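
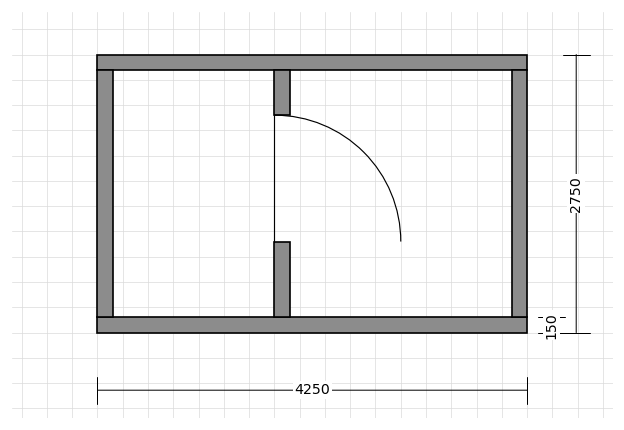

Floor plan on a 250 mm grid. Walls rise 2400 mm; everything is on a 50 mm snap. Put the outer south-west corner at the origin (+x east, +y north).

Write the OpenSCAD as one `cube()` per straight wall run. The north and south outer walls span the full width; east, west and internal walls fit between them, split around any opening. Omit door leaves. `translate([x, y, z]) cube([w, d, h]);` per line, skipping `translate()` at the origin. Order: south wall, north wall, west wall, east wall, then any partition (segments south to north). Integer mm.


cube([4250, 150, 2400]);
translate([0, 2600, 0]) cube([4250, 150, 2400]);
translate([0, 150, 0]) cube([150, 2450, 2400]);
translate([4100, 150, 0]) cube([150, 2450, 2400]);
translate([1750, 150, 0]) cube([150, 750, 2400]);
translate([1750, 2150, 0]) cube([150, 450, 2400]);


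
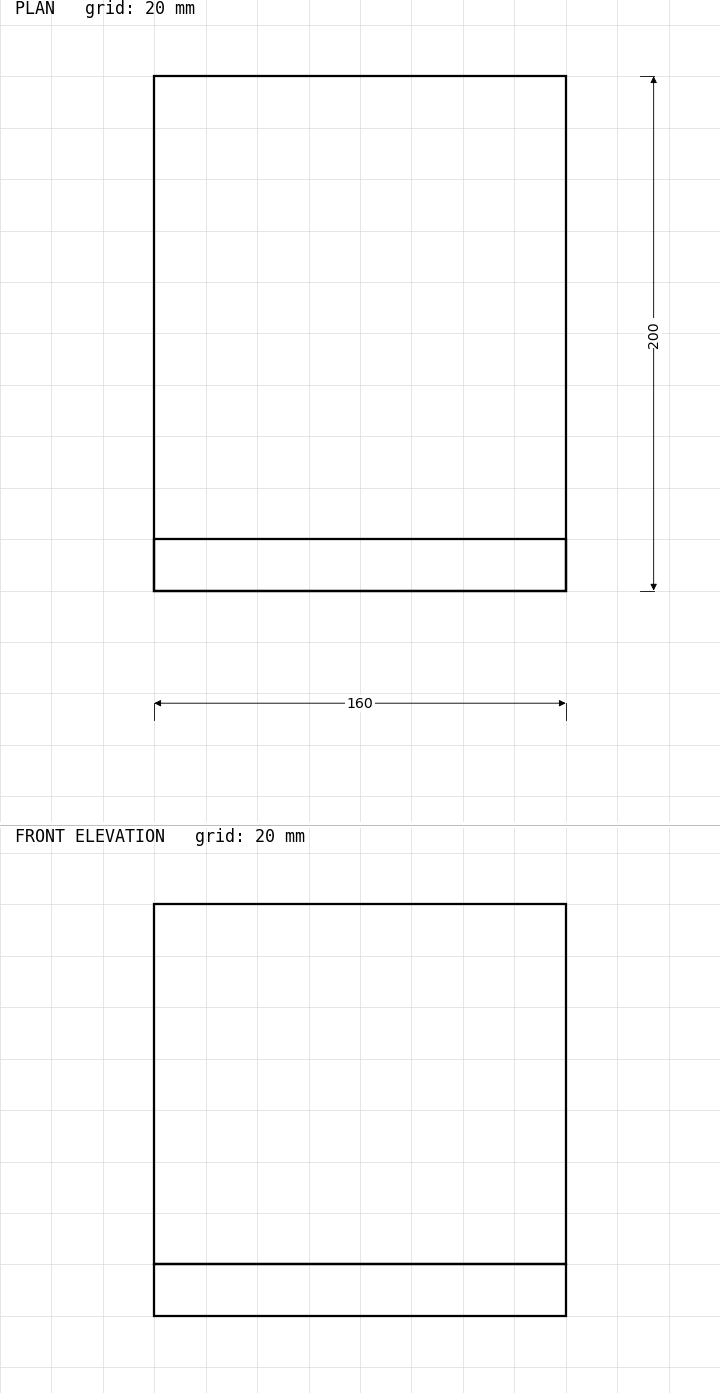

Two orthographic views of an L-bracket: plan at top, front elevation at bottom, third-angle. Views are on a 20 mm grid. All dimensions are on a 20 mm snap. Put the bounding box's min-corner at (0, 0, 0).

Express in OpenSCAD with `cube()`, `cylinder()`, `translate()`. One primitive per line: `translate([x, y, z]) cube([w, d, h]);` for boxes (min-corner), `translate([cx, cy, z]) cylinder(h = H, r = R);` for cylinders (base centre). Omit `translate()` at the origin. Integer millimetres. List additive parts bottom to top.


cube([160, 200, 20]);
translate([0, 0, 20]) cube([160, 20, 140]);


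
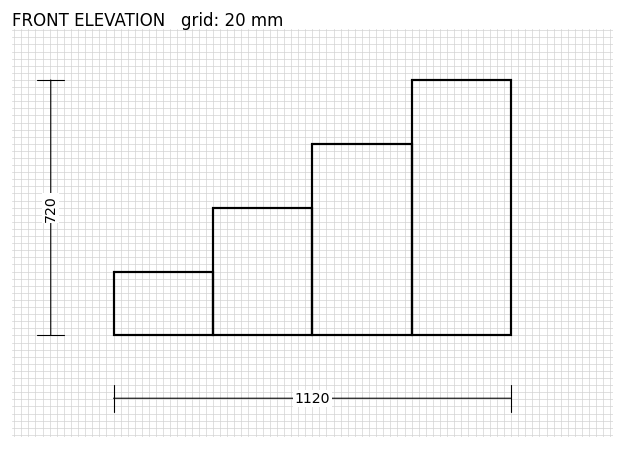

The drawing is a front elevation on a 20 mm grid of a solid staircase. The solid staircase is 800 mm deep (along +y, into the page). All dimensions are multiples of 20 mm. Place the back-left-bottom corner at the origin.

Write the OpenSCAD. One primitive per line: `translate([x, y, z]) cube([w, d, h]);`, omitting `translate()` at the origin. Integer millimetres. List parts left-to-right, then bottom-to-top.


cube([280, 800, 180]);
translate([280, 0, 0]) cube([280, 800, 360]);
translate([560, 0, 0]) cube([280, 800, 540]);
translate([840, 0, 0]) cube([280, 800, 720]);


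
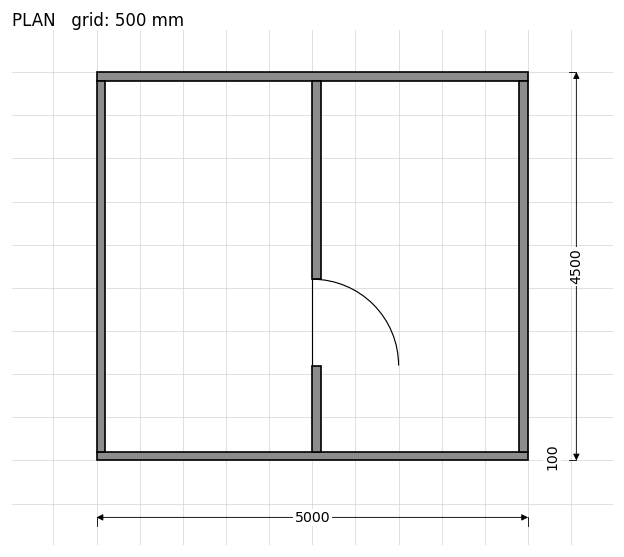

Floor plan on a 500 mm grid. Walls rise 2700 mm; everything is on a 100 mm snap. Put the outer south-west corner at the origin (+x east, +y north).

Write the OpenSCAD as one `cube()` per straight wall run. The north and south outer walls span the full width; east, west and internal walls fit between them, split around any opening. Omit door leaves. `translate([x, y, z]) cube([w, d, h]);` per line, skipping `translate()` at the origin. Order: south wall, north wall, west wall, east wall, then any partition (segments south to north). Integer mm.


cube([5000, 100, 2700]);
translate([0, 4400, 0]) cube([5000, 100, 2700]);
translate([0, 100, 0]) cube([100, 4300, 2700]);
translate([4900, 100, 0]) cube([100, 4300, 2700]);
translate([2500, 100, 0]) cube([100, 1000, 2700]);
translate([2500, 2100, 0]) cube([100, 2300, 2700]);


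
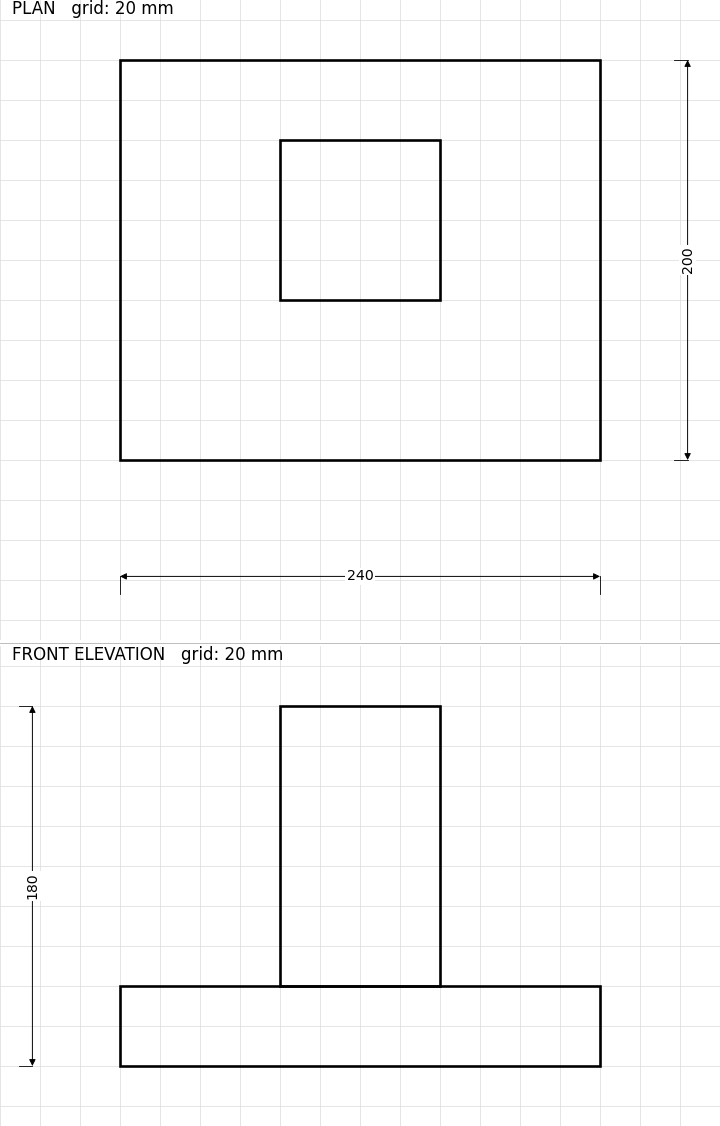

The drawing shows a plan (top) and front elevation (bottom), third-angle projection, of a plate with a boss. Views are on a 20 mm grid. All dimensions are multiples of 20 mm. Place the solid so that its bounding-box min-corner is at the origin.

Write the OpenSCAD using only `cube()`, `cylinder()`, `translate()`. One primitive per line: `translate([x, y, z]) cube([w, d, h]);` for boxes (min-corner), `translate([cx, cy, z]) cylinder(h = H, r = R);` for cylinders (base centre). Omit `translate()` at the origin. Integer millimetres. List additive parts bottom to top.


cube([240, 200, 40]);
translate([80, 80, 40]) cube([80, 80, 140]);


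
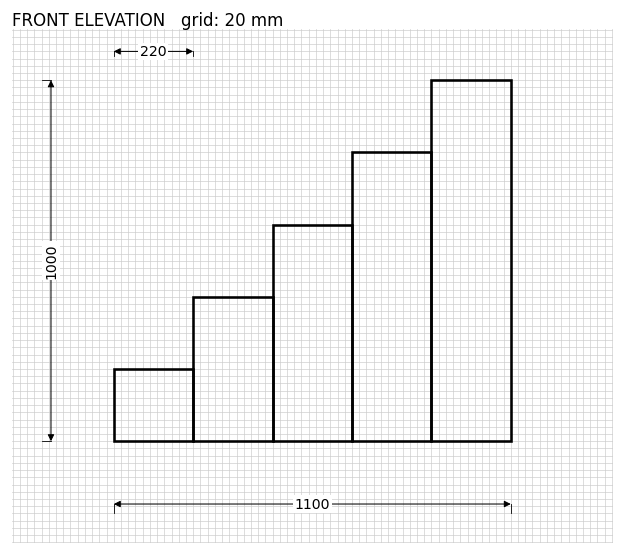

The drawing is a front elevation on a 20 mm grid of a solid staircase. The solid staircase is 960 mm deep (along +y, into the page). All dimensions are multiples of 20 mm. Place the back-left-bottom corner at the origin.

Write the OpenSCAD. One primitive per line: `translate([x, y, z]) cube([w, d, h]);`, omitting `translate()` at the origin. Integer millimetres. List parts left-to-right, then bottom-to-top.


cube([220, 960, 200]);
translate([220, 0, 0]) cube([220, 960, 400]);
translate([440, 0, 0]) cube([220, 960, 600]);
translate([660, 0, 0]) cube([220, 960, 800]);
translate([880, 0, 0]) cube([220, 960, 1000]);


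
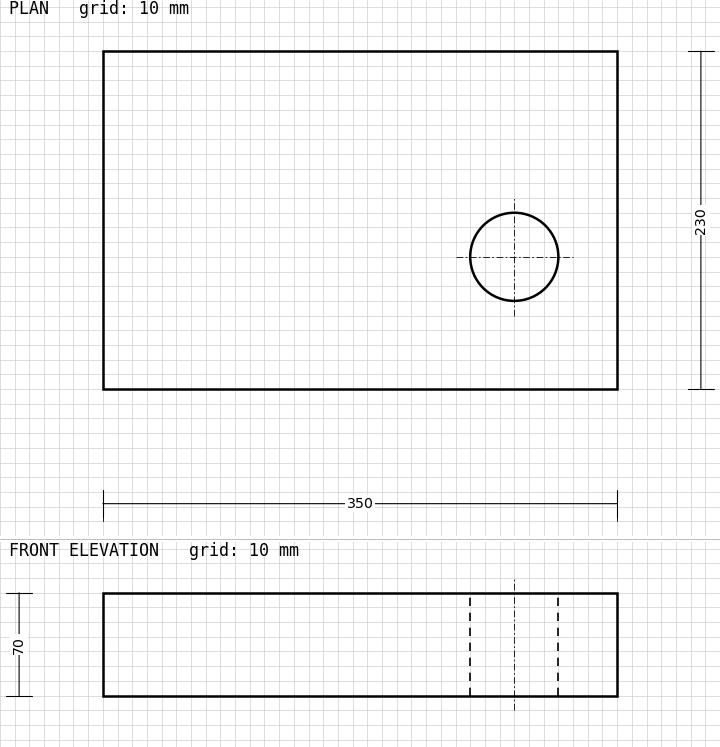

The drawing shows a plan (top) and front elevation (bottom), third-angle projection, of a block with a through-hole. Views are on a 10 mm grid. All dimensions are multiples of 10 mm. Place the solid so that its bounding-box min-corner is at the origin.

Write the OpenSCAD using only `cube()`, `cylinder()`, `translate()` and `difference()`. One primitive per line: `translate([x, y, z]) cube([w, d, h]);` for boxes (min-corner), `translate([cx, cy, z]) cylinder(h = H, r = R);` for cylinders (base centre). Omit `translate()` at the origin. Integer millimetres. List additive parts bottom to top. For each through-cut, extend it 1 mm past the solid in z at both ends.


difference() {
  cube([350, 230, 70]);
  translate([280, 90, -1]) cylinder(h = 72, r = 30);
}


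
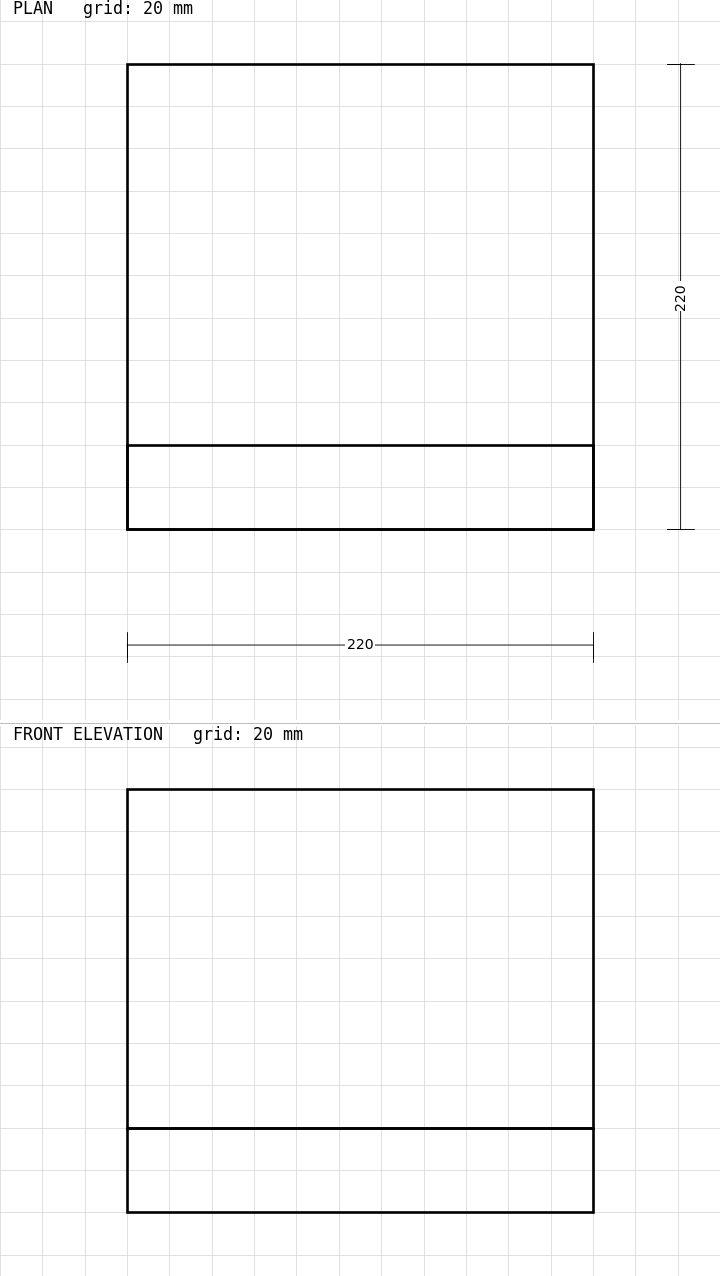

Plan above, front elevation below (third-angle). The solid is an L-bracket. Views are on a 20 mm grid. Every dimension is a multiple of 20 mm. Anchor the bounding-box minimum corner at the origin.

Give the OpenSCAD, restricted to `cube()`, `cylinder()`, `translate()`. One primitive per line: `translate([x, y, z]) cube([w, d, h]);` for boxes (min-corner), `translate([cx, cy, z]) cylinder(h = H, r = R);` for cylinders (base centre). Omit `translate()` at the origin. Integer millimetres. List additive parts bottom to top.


cube([220, 220, 40]);
translate([0, 0, 40]) cube([220, 40, 160]);


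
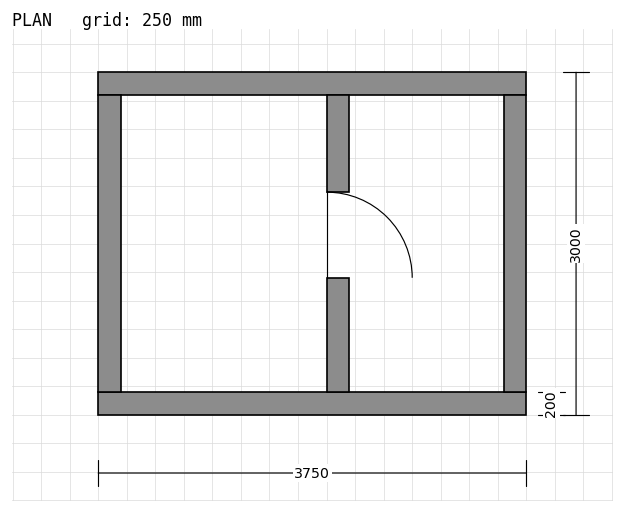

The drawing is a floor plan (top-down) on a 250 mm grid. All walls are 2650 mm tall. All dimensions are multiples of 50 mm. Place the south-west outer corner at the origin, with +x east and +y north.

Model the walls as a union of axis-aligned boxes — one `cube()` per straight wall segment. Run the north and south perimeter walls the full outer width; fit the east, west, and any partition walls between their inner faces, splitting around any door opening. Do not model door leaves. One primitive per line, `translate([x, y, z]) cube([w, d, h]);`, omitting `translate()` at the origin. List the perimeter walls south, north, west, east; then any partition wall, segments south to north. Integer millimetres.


cube([3750, 200, 2650]);
translate([0, 2800, 0]) cube([3750, 200, 2650]);
translate([0, 200, 0]) cube([200, 2600, 2650]);
translate([3550, 200, 0]) cube([200, 2600, 2650]);
translate([2000, 200, 0]) cube([200, 1000, 2650]);
translate([2000, 1950, 0]) cube([200, 850, 2650]);


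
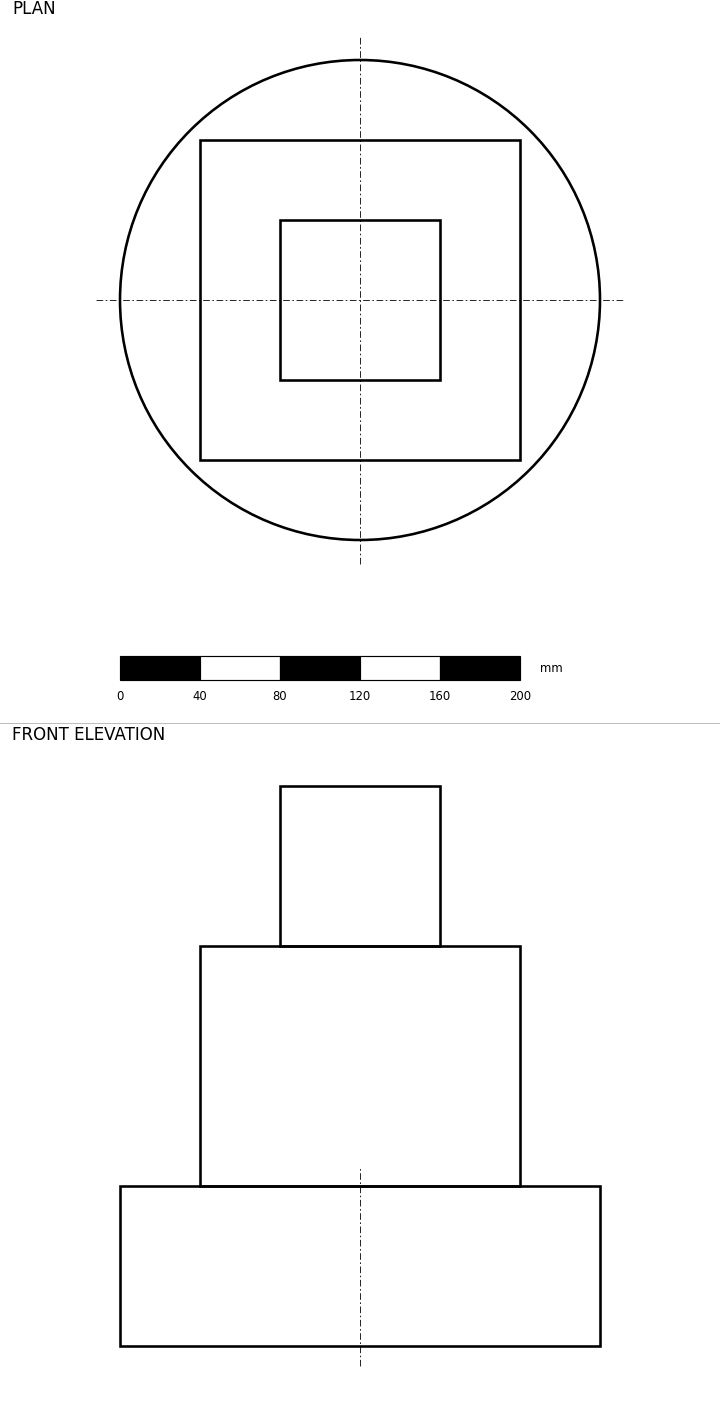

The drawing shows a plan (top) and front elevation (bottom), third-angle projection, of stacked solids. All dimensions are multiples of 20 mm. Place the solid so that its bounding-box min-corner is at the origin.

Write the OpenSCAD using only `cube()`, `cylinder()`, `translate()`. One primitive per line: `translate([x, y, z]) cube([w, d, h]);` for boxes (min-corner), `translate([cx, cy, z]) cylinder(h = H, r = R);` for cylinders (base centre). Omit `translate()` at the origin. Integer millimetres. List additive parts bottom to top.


translate([120, 120, 0]) cylinder(h = 80, r = 120);
translate([40, 40, 80]) cube([160, 160, 120]);
translate([80, 80, 200]) cube([80, 80, 80]);


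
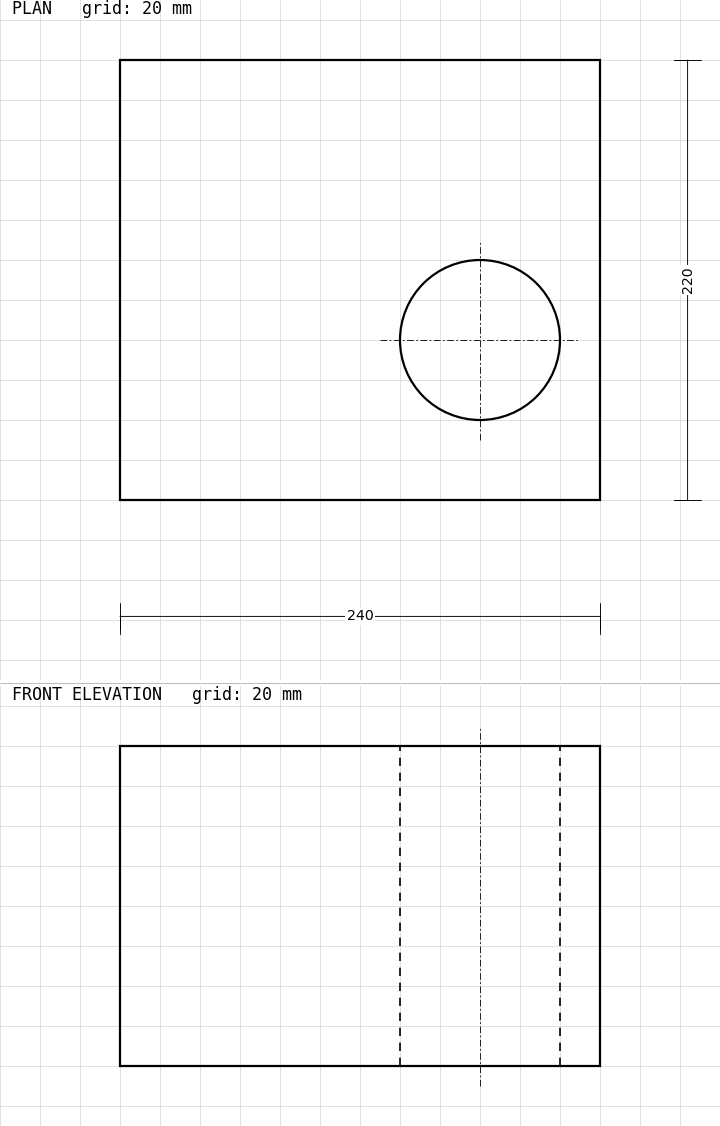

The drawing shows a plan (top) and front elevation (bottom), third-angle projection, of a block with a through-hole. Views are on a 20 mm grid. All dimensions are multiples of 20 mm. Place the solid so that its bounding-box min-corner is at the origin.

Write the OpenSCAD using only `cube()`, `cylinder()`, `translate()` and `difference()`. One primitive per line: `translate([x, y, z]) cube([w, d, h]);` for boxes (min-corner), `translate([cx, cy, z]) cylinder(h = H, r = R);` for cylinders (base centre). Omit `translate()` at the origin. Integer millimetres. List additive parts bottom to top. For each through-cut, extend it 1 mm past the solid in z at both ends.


difference() {
  cube([240, 220, 160]);
  translate([180, 80, -1]) cylinder(h = 162, r = 40);
}


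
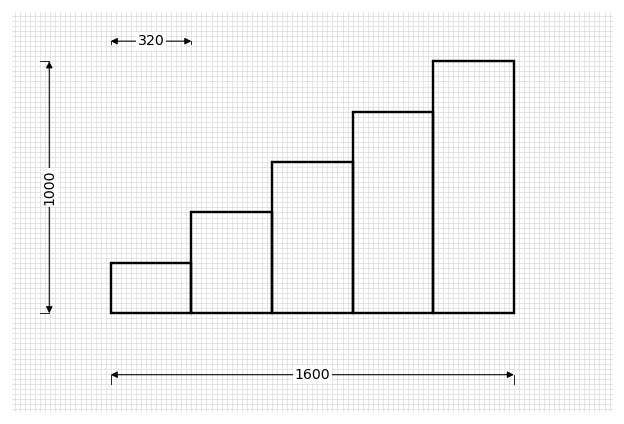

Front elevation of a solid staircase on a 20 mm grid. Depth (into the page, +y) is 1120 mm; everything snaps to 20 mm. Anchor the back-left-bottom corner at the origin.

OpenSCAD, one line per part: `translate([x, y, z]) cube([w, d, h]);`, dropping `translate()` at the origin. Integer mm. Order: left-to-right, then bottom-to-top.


cube([320, 1120, 200]);
translate([320, 0, 0]) cube([320, 1120, 400]);
translate([640, 0, 0]) cube([320, 1120, 600]);
translate([960, 0, 0]) cube([320, 1120, 800]);
translate([1280, 0, 0]) cube([320, 1120, 1000]);


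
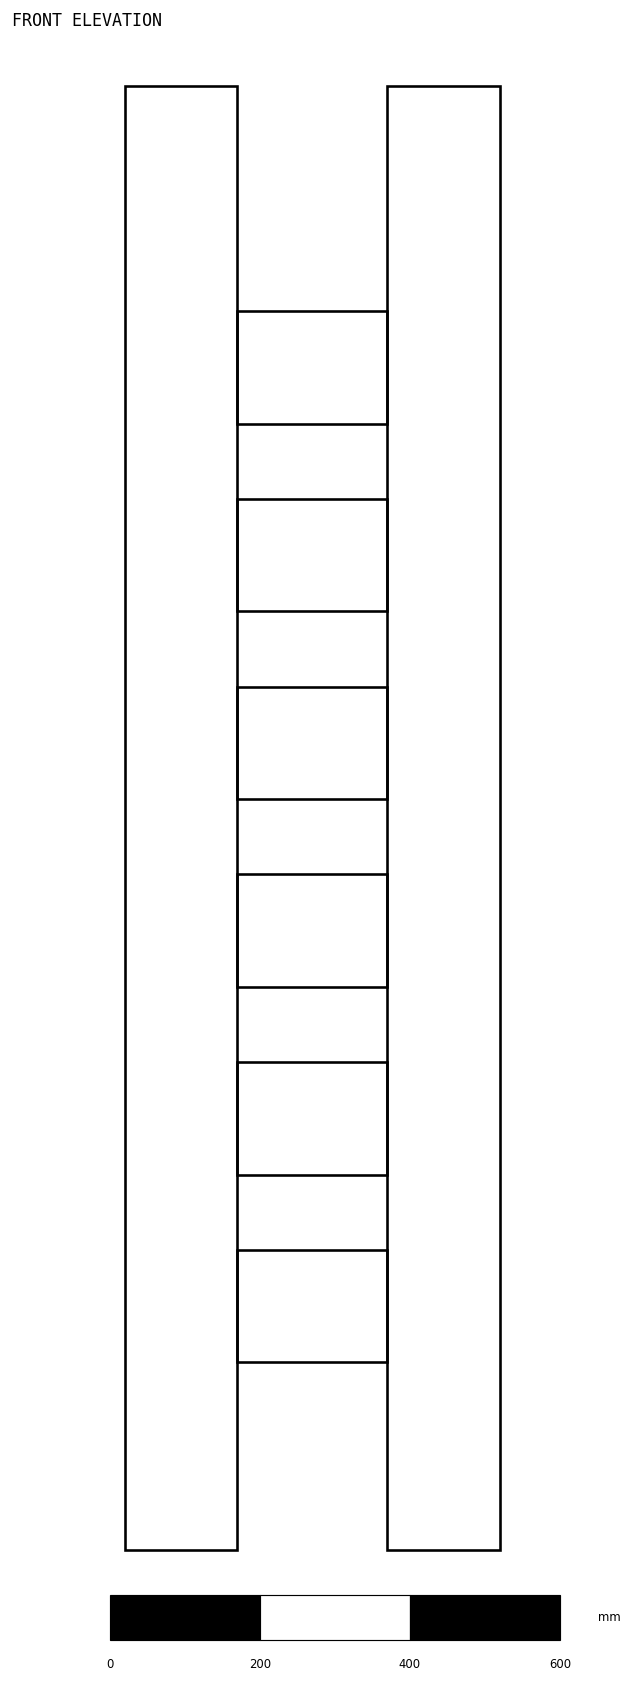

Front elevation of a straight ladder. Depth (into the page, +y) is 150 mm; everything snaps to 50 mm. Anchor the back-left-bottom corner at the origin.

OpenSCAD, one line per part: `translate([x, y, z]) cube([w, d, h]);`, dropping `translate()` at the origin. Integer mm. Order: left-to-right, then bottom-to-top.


cube([150, 150, 1950]);
translate([150, 0, 250]) cube([200, 150, 150]);
translate([150, 0, 500]) cube([200, 150, 150]);
translate([150, 0, 750]) cube([200, 150, 150]);
translate([150, 0, 1000]) cube([200, 150, 150]);
translate([150, 0, 1250]) cube([200, 150, 150]);
translate([150, 0, 1500]) cube([200, 150, 150]);
translate([350, 0, 0]) cube([150, 150, 1950]);


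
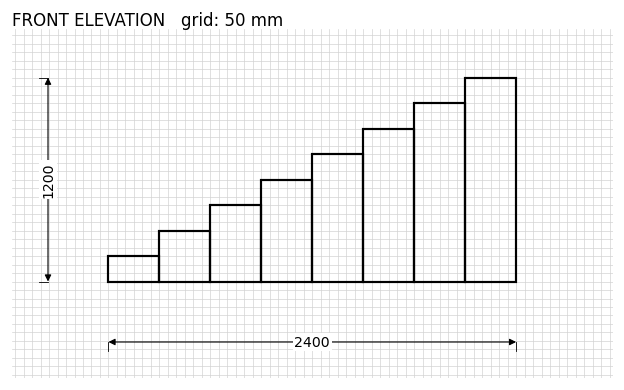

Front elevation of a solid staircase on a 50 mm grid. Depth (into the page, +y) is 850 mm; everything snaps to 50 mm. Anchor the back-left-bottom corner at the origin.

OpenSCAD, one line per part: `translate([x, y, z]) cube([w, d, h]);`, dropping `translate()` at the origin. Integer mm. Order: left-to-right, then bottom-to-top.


cube([300, 850, 150]);
translate([300, 0, 0]) cube([300, 850, 300]);
translate([600, 0, 0]) cube([300, 850, 450]);
translate([900, 0, 0]) cube([300, 850, 600]);
translate([1200, 0, 0]) cube([300, 850, 750]);
translate([1500, 0, 0]) cube([300, 850, 900]);
translate([1800, 0, 0]) cube([300, 850, 1050]);
translate([2100, 0, 0]) cube([300, 850, 1200]);


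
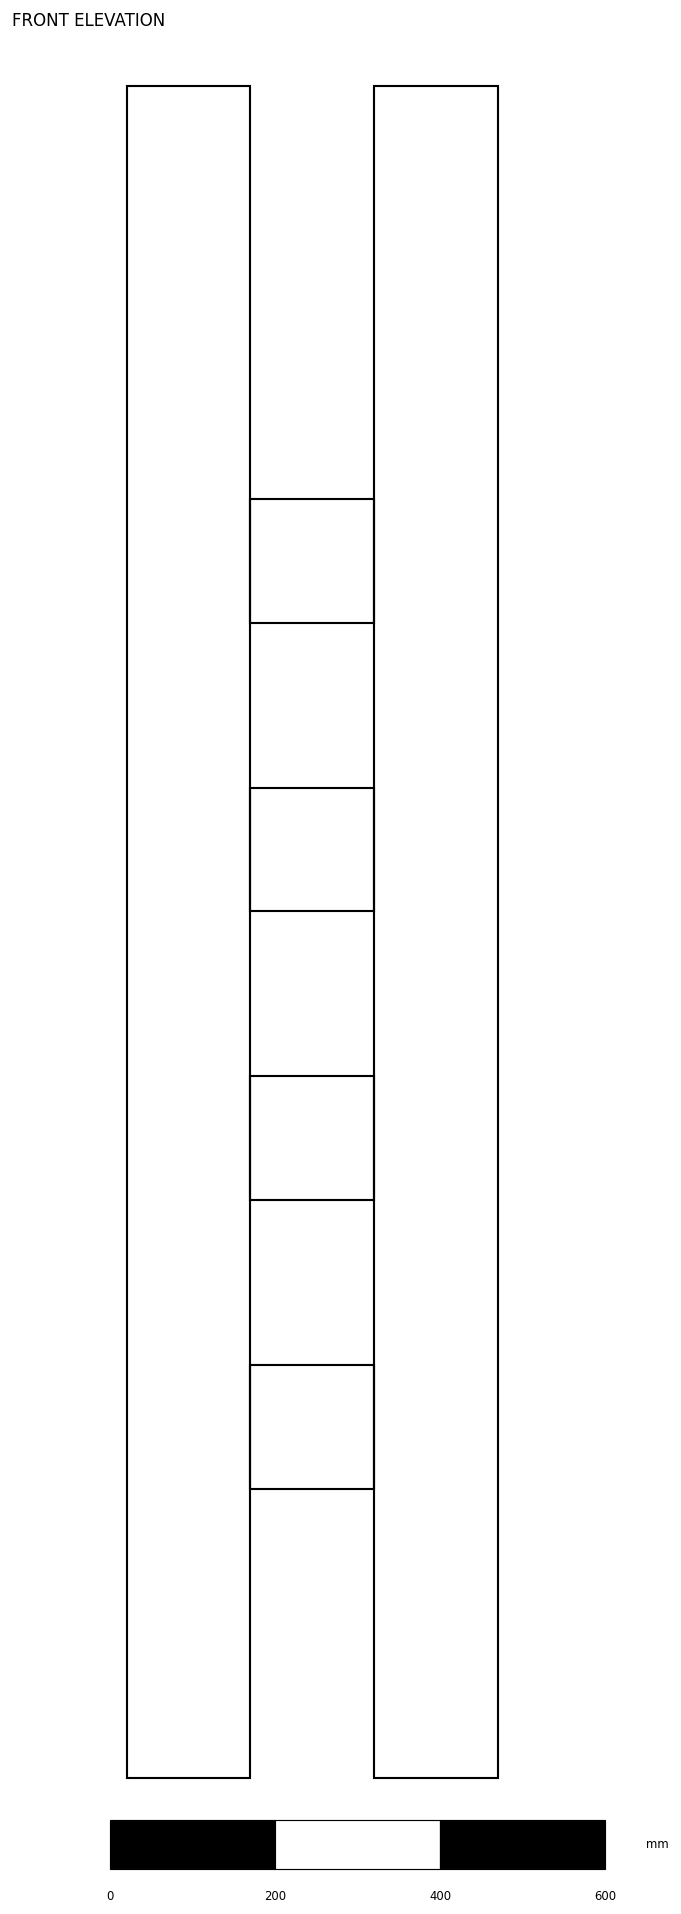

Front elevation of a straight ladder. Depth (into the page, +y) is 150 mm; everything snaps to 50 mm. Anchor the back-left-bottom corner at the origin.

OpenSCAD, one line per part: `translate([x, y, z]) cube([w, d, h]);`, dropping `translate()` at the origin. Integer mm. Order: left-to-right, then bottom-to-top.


cube([150, 150, 2050]);
translate([150, 0, 350]) cube([150, 150, 150]);
translate([150, 0, 700]) cube([150, 150, 150]);
translate([150, 0, 1050]) cube([150, 150, 150]);
translate([150, 0, 1400]) cube([150, 150, 150]);
translate([300, 0, 0]) cube([150, 150, 2050]);


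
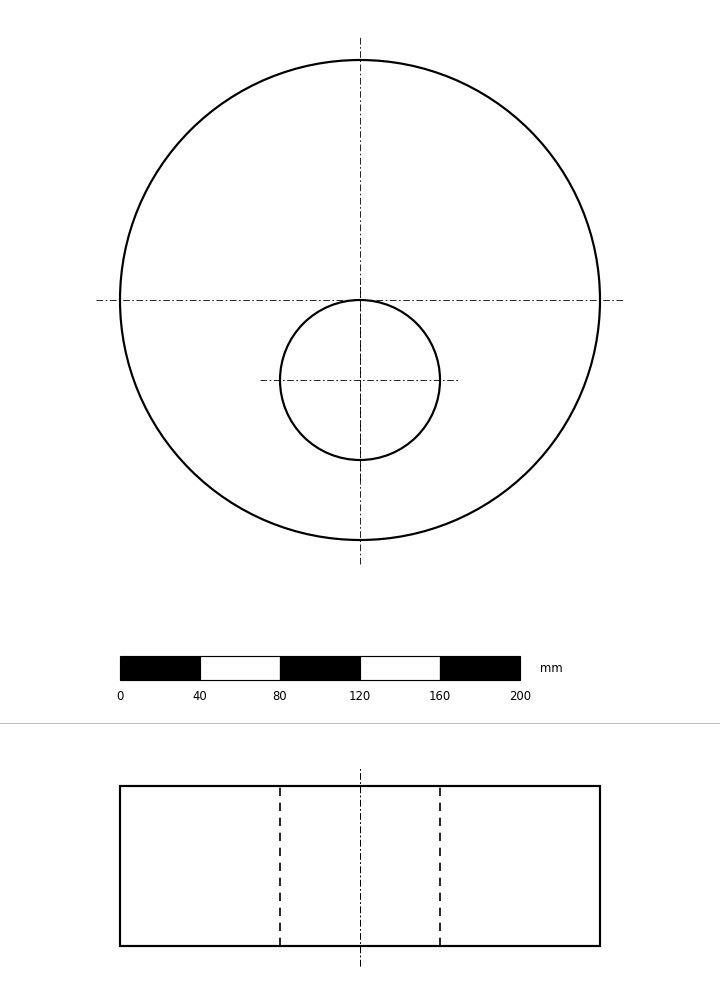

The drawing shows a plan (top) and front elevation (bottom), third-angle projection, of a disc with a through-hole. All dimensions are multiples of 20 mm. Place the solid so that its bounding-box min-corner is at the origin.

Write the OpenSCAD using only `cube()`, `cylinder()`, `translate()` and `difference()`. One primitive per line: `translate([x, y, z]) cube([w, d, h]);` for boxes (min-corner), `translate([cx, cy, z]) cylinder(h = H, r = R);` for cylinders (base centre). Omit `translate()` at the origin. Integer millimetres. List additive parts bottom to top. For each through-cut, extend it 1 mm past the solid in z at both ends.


difference() {
  translate([120, 120, 0]) cylinder(h = 80, r = 120);
  translate([120, 80, -1]) cylinder(h = 82, r = 40);
}


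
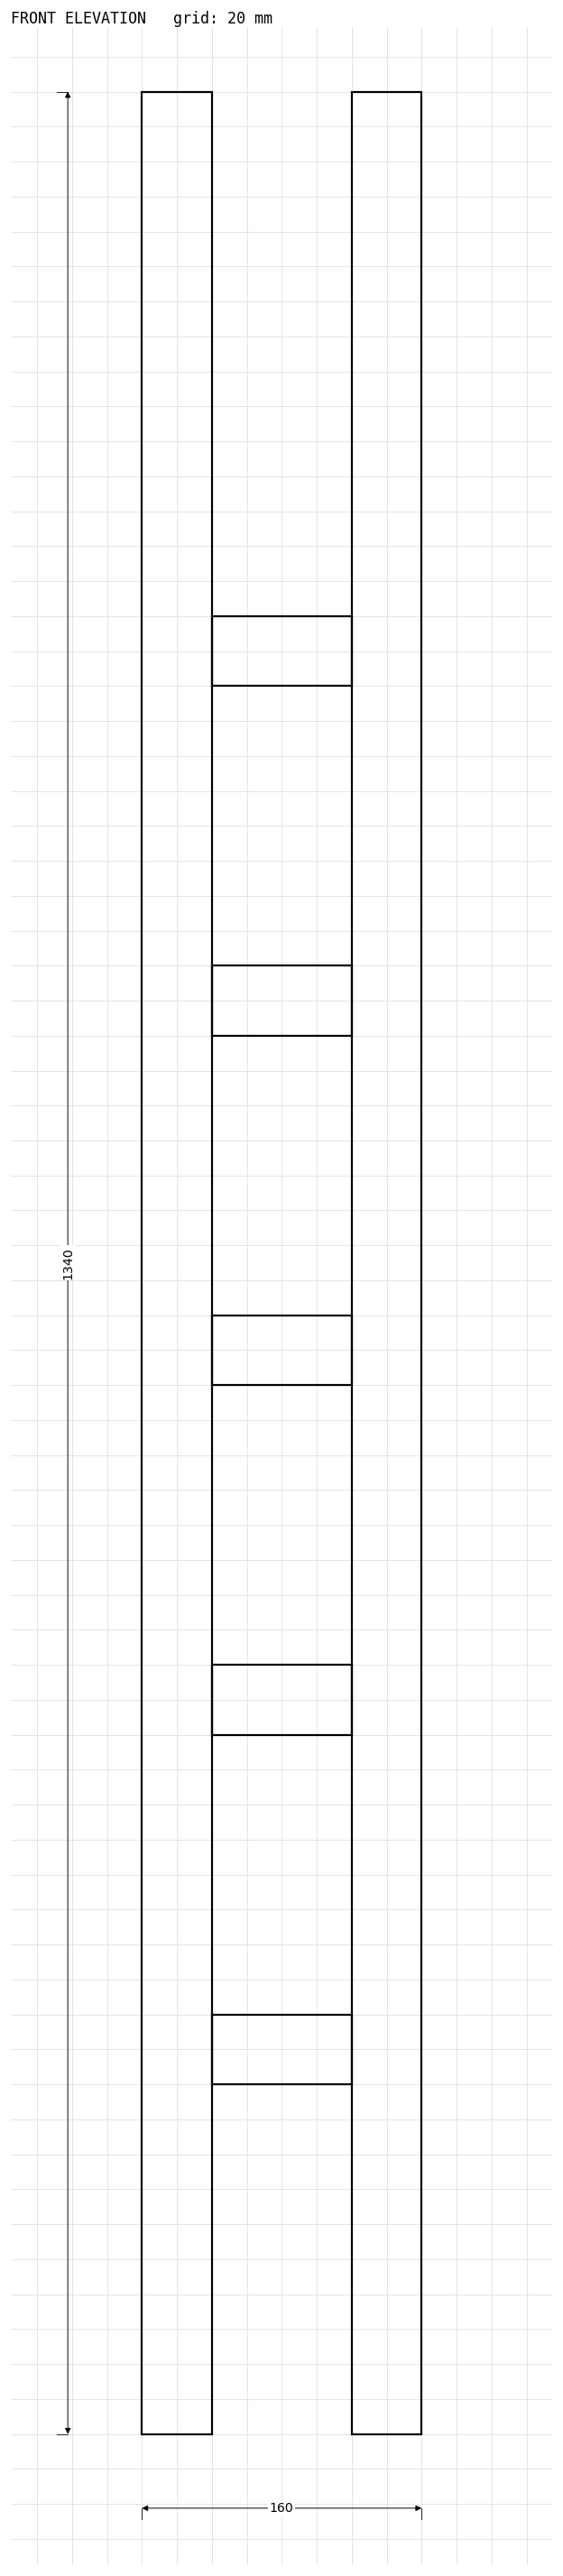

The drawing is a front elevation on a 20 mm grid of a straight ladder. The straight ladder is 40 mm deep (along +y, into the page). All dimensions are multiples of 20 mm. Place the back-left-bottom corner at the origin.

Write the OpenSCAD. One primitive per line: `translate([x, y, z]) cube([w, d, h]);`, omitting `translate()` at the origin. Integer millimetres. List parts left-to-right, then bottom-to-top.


cube([40, 40, 1340]);
translate([40, 0, 200]) cube([80, 40, 40]);
translate([40, 0, 400]) cube([80, 40, 40]);
translate([40, 0, 600]) cube([80, 40, 40]);
translate([40, 0, 800]) cube([80, 40, 40]);
translate([40, 0, 1000]) cube([80, 40, 40]);
translate([120, 0, 0]) cube([40, 40, 1340]);


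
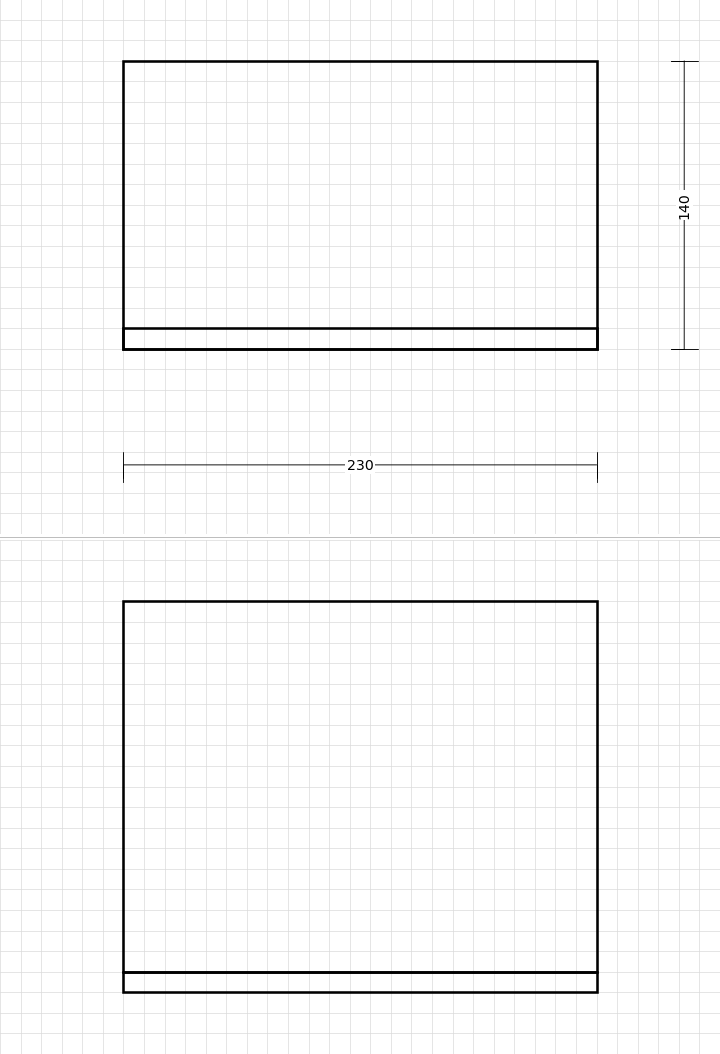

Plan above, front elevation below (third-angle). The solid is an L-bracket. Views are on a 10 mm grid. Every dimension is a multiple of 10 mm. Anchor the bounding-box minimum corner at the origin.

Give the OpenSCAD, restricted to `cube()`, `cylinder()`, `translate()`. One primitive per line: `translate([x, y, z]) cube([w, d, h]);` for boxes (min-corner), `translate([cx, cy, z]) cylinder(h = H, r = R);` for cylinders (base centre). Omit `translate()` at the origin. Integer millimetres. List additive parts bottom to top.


cube([230, 140, 10]);
translate([0, 0, 10]) cube([230, 10, 180]);


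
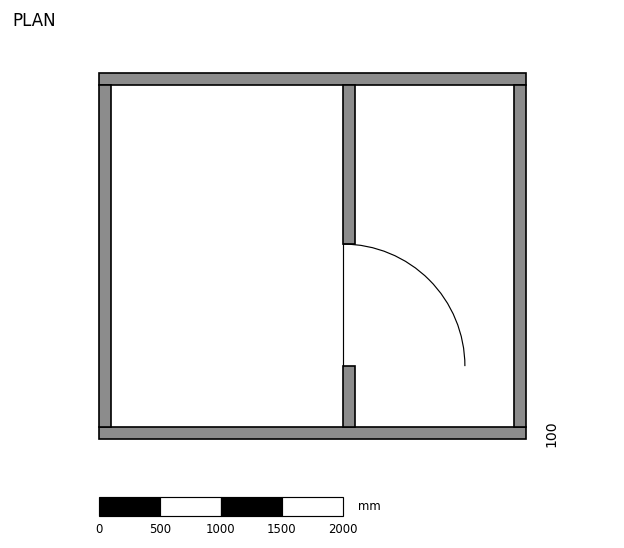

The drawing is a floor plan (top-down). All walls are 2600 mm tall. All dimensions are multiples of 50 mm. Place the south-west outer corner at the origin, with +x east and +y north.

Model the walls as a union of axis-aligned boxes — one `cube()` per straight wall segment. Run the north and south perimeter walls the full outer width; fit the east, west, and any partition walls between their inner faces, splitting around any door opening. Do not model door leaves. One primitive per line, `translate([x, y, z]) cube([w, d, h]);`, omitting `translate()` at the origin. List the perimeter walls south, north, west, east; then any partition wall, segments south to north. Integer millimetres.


cube([3500, 100, 2600]);
translate([0, 2900, 0]) cube([3500, 100, 2600]);
translate([0, 100, 0]) cube([100, 2800, 2600]);
translate([3400, 100, 0]) cube([100, 2800, 2600]);
translate([2000, 100, 0]) cube([100, 500, 2600]);
translate([2000, 1600, 0]) cube([100, 1300, 2600]);


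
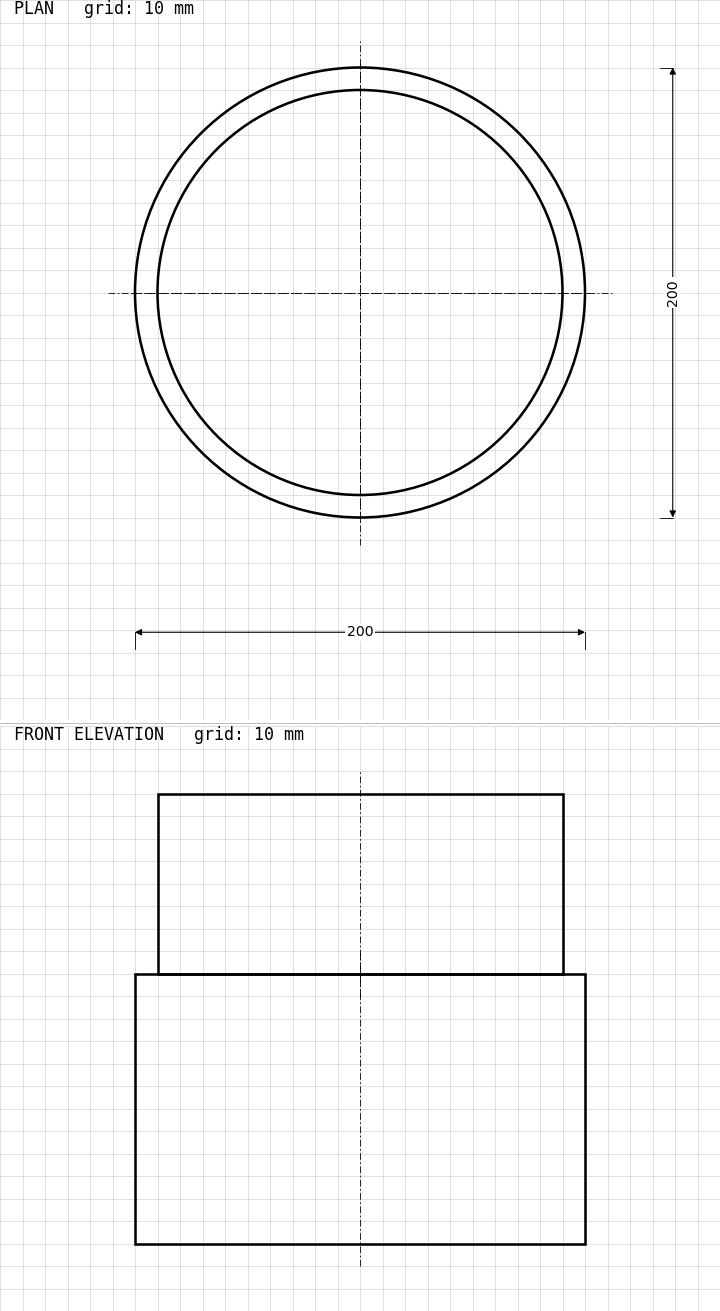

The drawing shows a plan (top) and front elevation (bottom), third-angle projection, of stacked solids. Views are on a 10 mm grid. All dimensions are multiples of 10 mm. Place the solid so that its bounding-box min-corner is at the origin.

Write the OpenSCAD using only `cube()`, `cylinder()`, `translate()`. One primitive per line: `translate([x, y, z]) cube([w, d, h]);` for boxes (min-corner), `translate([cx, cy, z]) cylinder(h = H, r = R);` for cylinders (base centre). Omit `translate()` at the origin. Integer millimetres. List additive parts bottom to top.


translate([100, 100, 0]) cylinder(h = 120, r = 100);
translate([100, 100, 120]) cylinder(h = 80, r = 90);


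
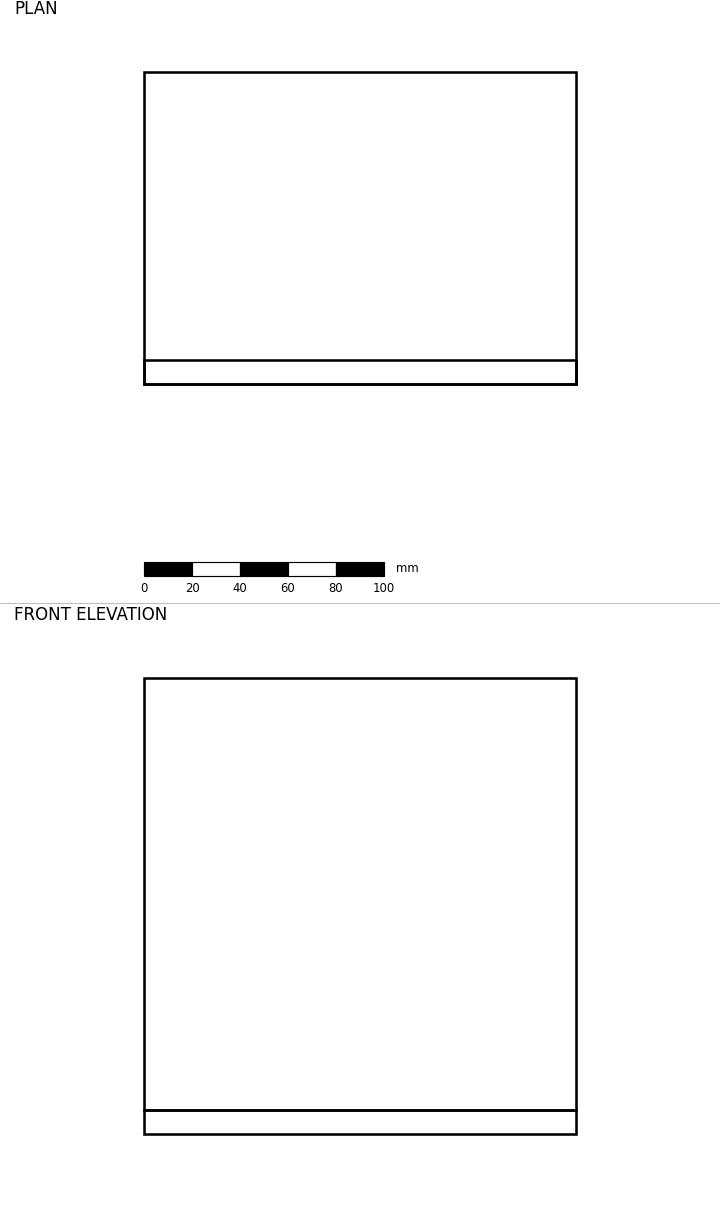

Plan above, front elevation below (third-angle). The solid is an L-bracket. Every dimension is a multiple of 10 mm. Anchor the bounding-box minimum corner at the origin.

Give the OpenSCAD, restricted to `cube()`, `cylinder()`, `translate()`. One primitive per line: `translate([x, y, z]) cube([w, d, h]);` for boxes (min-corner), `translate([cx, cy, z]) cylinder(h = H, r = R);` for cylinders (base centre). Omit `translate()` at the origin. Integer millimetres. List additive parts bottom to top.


cube([180, 130, 10]);
translate([0, 0, 10]) cube([180, 10, 180]);


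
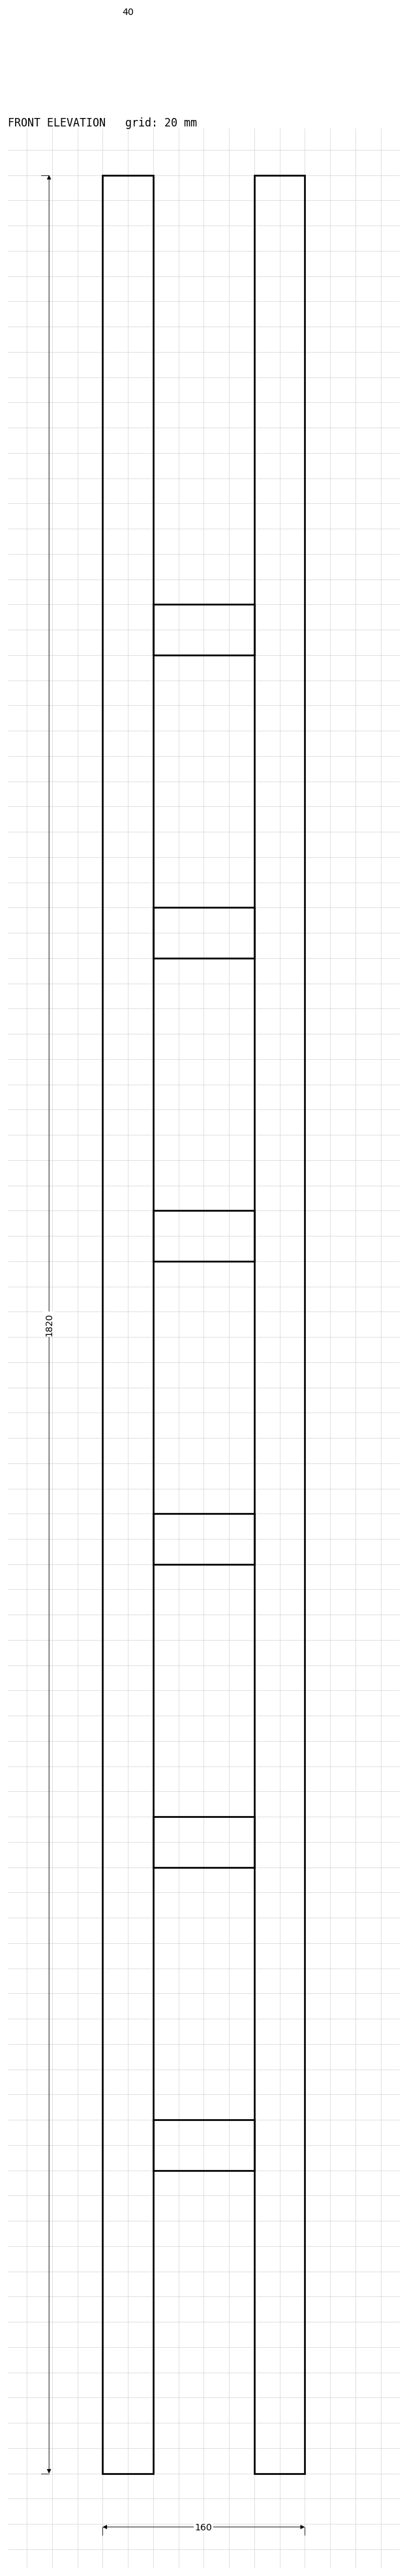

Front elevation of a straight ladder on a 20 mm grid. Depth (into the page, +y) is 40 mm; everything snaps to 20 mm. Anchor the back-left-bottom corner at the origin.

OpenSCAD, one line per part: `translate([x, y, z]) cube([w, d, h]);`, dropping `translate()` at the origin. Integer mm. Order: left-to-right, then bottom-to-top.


cube([40, 40, 1820]);
translate([40, 0, 240]) cube([80, 40, 40]);
translate([40, 0, 480]) cube([80, 40, 40]);
translate([40, 0, 720]) cube([80, 40, 40]);
translate([40, 0, 960]) cube([80, 40, 40]);
translate([40, 0, 1200]) cube([80, 40, 40]);
translate([40, 0, 1440]) cube([80, 40, 40]);
translate([120, 0, 0]) cube([40, 40, 1820]);


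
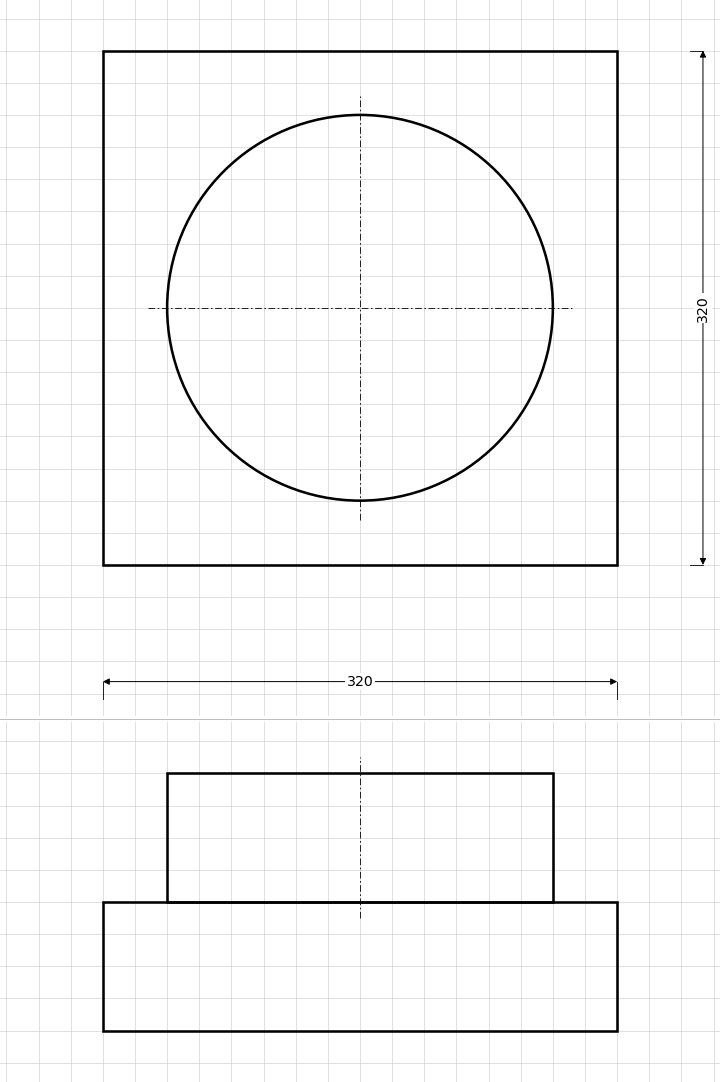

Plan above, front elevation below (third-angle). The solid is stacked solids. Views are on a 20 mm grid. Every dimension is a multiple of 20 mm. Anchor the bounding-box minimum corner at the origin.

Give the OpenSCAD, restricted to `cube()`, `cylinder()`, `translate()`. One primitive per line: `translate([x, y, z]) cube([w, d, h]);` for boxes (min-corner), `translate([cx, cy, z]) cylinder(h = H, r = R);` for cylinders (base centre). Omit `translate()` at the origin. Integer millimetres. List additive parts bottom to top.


cube([320, 320, 80]);
translate([160, 160, 80]) cylinder(h = 80, r = 120);


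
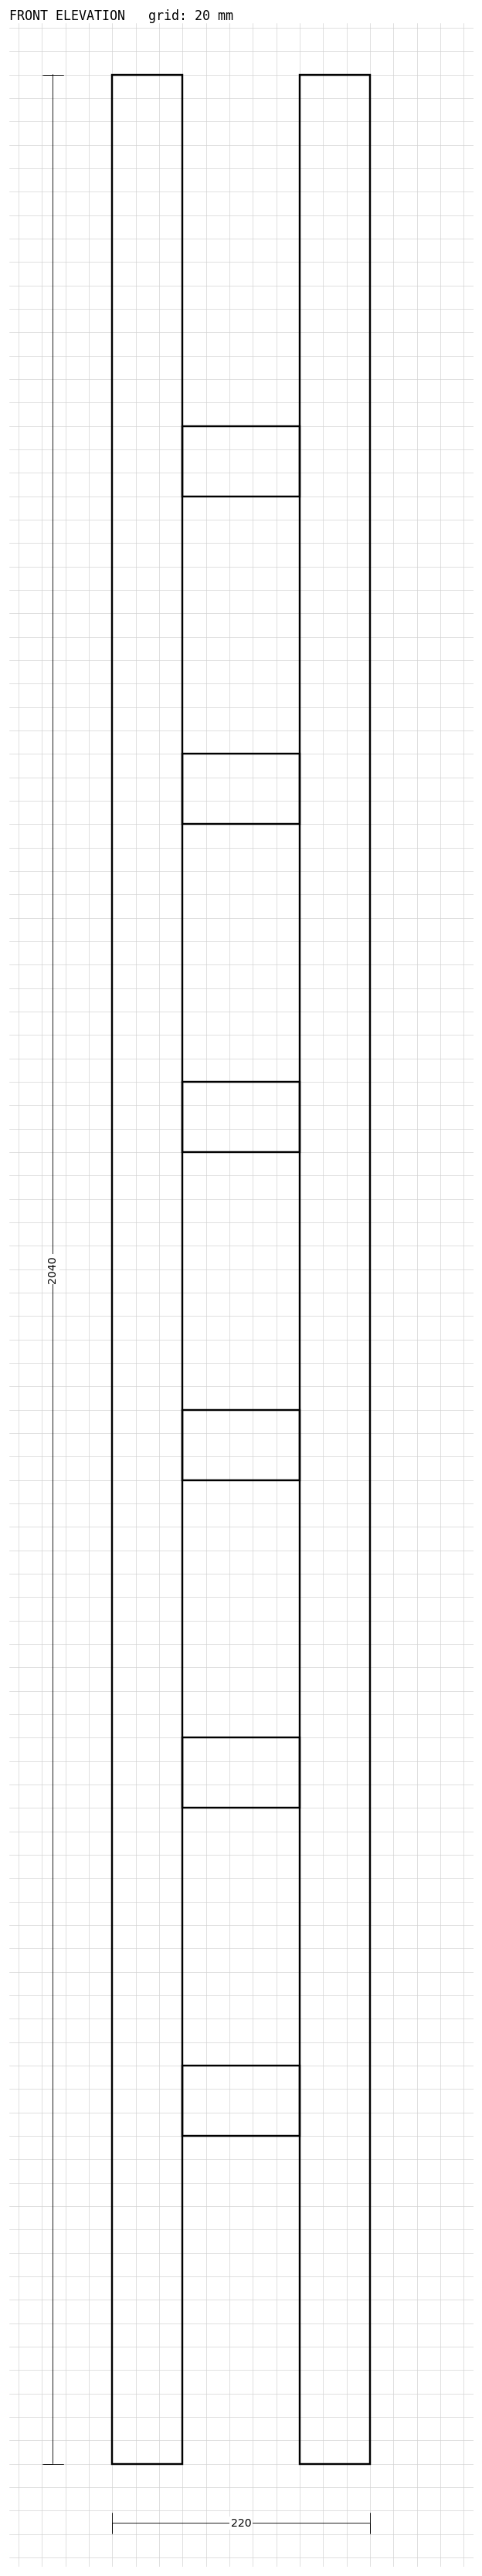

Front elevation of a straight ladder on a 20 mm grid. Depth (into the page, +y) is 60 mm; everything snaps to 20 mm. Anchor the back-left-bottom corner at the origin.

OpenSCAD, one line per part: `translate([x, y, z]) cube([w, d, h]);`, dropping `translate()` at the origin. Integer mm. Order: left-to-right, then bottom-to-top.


cube([60, 60, 2040]);
translate([60, 0, 280]) cube([100, 60, 60]);
translate([60, 0, 560]) cube([100, 60, 60]);
translate([60, 0, 840]) cube([100, 60, 60]);
translate([60, 0, 1120]) cube([100, 60, 60]);
translate([60, 0, 1400]) cube([100, 60, 60]);
translate([60, 0, 1680]) cube([100, 60, 60]);
translate([160, 0, 0]) cube([60, 60, 2040]);


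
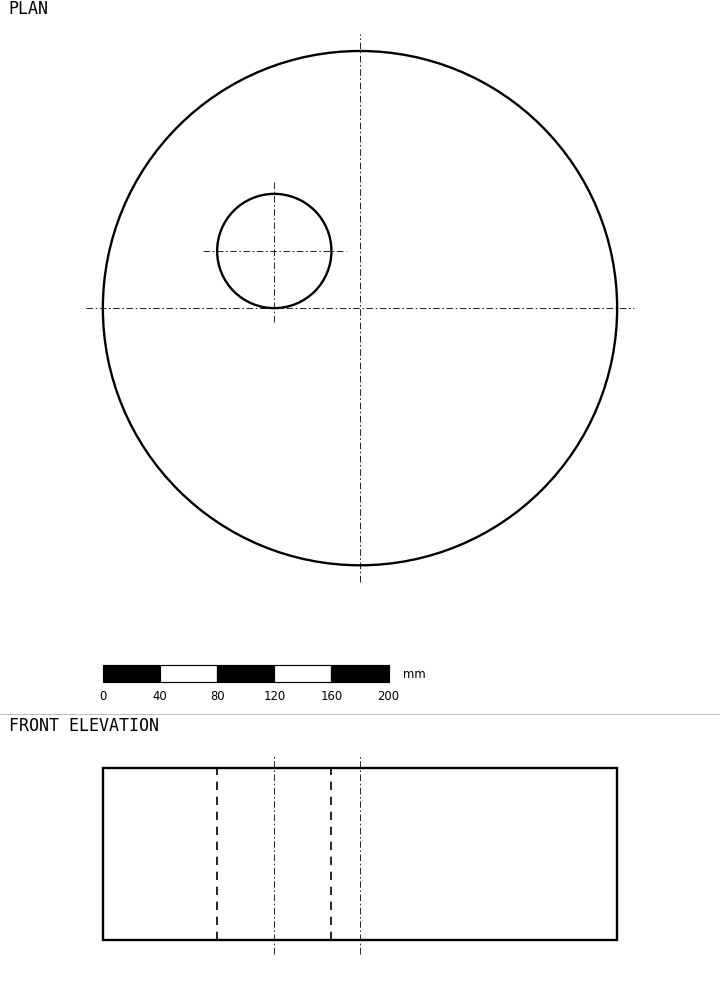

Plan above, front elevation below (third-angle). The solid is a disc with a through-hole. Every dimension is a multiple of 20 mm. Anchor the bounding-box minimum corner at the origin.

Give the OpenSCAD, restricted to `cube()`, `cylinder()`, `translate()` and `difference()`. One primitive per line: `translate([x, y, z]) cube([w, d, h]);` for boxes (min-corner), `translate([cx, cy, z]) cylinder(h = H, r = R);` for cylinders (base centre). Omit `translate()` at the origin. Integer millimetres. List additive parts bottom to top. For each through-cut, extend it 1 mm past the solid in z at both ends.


difference() {
  translate([180, 180, 0]) cylinder(h = 120, r = 180);
  translate([120, 220, -1]) cylinder(h = 122, r = 40);
}


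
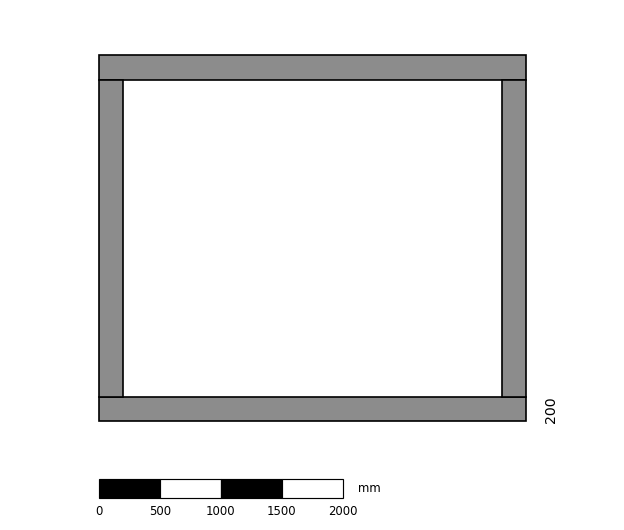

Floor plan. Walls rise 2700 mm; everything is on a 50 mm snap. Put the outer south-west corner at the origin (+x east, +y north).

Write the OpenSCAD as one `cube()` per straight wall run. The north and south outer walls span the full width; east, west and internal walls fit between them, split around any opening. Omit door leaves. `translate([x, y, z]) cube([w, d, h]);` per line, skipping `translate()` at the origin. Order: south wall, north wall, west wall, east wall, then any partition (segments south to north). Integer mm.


cube([3500, 200, 2700]);
translate([0, 2800, 0]) cube([3500, 200, 2700]);
translate([0, 200, 0]) cube([200, 2600, 2700]);
translate([3300, 200, 0]) cube([200, 2600, 2700]);


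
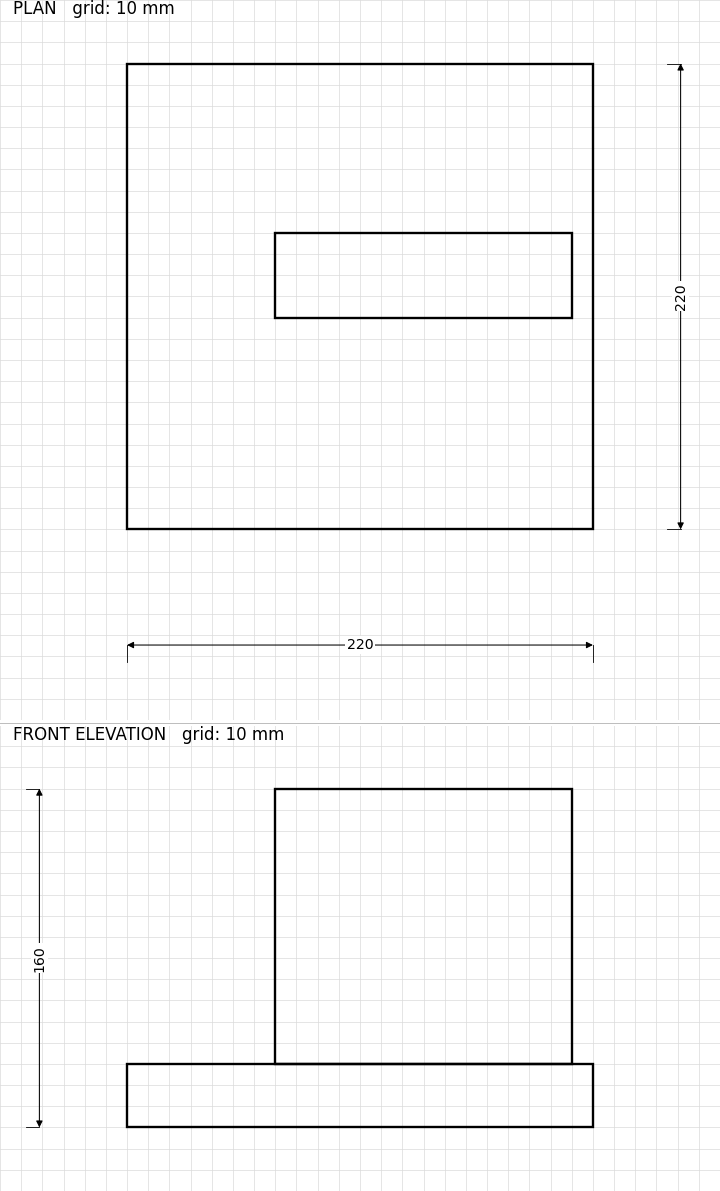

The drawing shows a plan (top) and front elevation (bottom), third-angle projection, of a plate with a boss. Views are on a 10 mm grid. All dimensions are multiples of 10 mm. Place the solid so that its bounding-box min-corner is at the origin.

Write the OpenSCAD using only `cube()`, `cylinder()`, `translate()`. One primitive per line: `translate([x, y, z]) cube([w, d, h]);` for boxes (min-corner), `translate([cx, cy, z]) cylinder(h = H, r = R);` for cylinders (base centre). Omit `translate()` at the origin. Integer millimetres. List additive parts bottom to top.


cube([220, 220, 30]);
translate([70, 100, 30]) cube([140, 40, 130]);


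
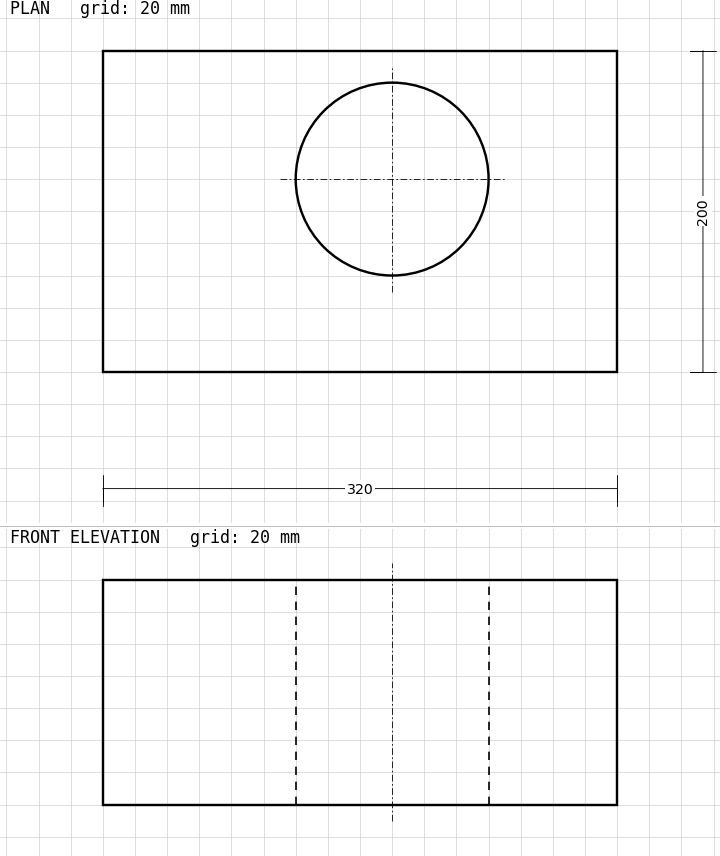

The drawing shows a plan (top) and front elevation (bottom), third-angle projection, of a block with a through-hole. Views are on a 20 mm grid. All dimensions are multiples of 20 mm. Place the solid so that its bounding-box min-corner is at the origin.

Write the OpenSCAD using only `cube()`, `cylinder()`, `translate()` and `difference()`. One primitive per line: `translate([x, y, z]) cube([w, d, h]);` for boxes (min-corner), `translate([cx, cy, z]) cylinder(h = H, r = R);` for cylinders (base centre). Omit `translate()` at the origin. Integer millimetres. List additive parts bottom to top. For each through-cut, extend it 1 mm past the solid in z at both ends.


difference() {
  cube([320, 200, 140]);
  translate([180, 120, -1]) cylinder(h = 142, r = 60);
}


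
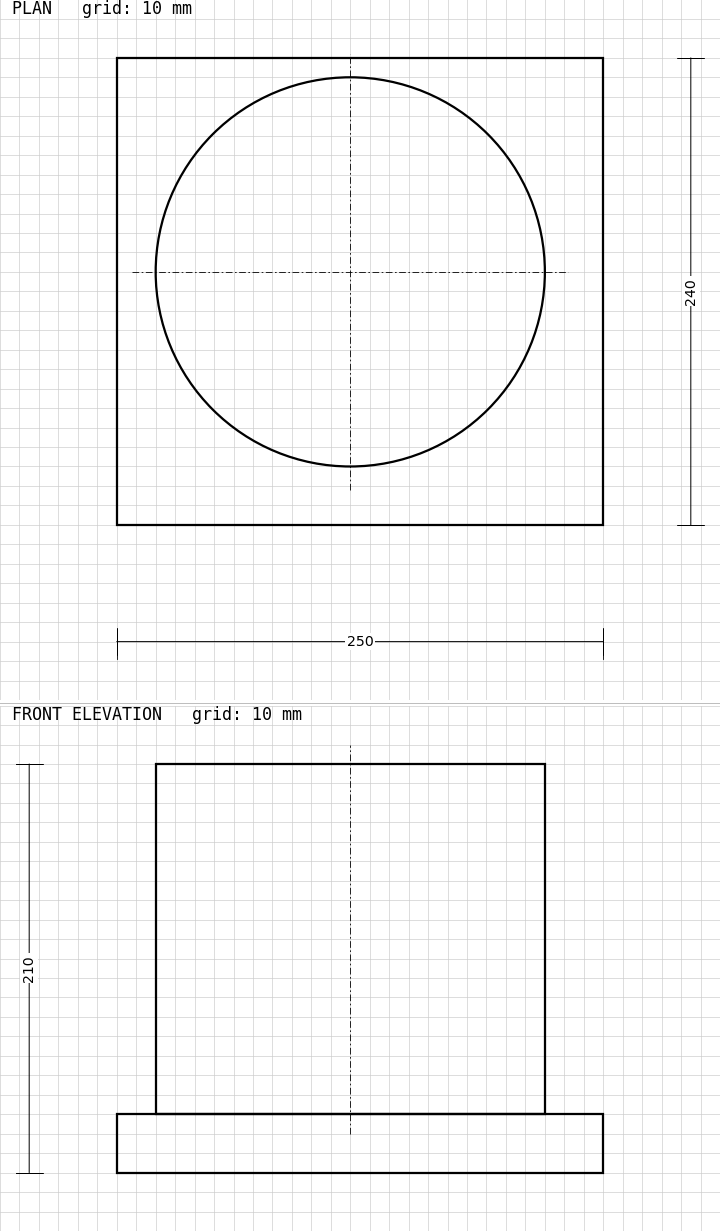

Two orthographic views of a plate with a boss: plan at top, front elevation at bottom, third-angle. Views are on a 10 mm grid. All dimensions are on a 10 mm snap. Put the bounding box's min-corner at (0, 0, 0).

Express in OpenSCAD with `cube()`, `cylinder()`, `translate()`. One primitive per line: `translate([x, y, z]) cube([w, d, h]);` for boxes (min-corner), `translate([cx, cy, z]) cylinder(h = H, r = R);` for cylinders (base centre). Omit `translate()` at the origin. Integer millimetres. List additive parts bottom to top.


cube([250, 240, 30]);
translate([120, 130, 30]) cylinder(h = 180, r = 100);


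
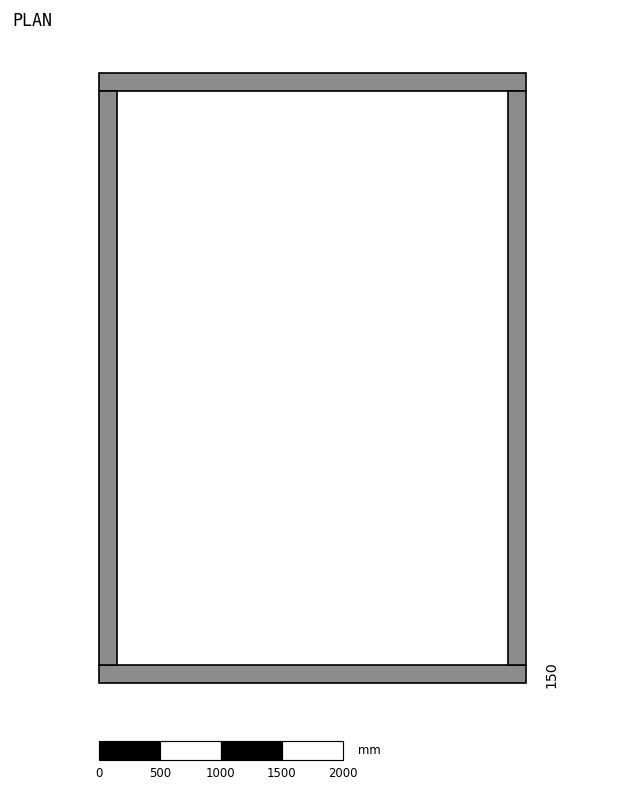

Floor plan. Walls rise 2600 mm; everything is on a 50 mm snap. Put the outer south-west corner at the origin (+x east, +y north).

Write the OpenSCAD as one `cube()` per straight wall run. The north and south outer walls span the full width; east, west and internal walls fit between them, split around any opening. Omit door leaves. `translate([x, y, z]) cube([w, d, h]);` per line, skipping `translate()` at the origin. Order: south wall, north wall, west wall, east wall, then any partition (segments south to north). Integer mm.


cube([3500, 150, 2600]);
translate([0, 4850, 0]) cube([3500, 150, 2600]);
translate([0, 150, 0]) cube([150, 4700, 2600]);
translate([3350, 150, 0]) cube([150, 4700, 2600]);


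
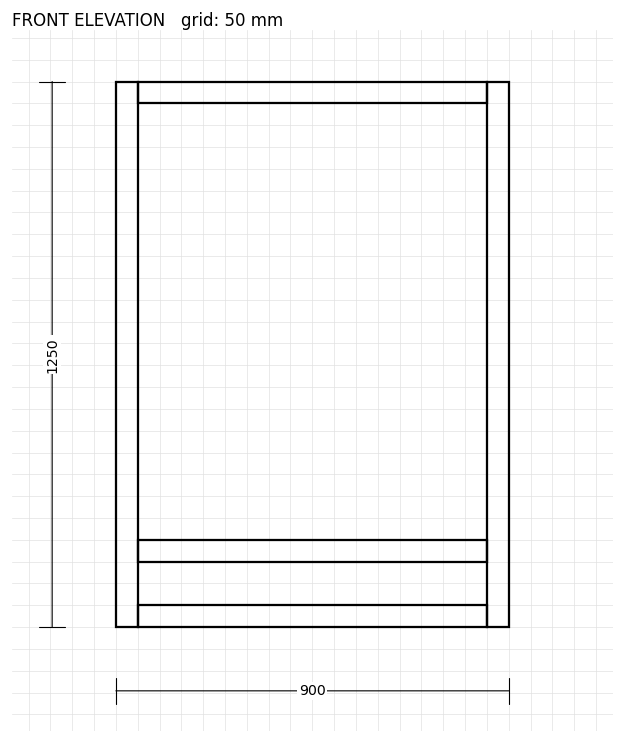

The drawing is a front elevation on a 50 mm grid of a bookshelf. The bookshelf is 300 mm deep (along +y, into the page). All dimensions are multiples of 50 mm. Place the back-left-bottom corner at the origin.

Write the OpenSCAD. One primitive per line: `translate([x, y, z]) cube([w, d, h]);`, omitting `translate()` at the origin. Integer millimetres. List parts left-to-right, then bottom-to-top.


cube([50, 300, 1250]);
translate([50, 0, 0]) cube([800, 300, 50]);
translate([50, 0, 150]) cube([800, 300, 50]);
translate([50, 0, 1200]) cube([800, 300, 50]);
translate([850, 0, 0]) cube([50, 300, 1250]);


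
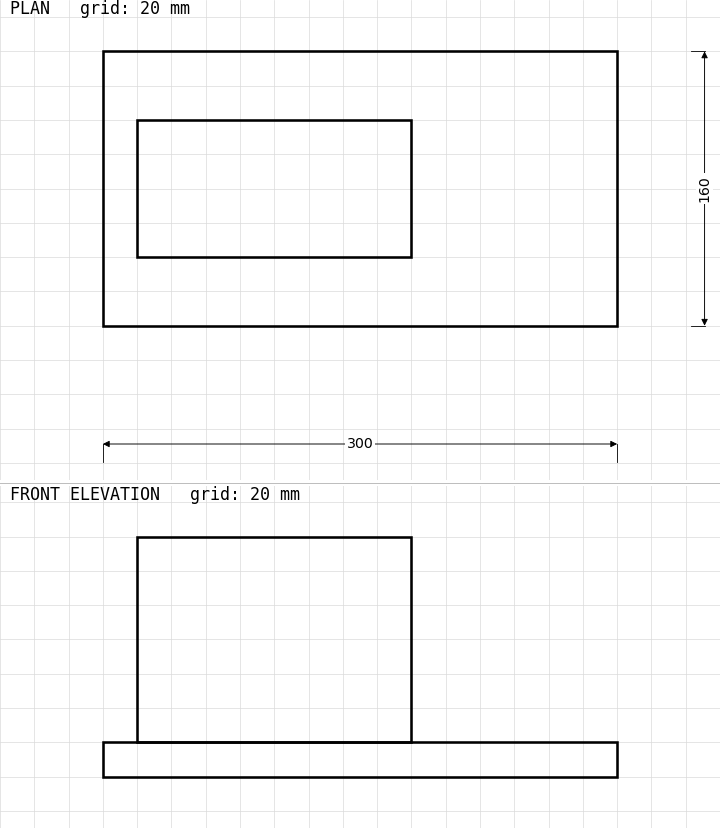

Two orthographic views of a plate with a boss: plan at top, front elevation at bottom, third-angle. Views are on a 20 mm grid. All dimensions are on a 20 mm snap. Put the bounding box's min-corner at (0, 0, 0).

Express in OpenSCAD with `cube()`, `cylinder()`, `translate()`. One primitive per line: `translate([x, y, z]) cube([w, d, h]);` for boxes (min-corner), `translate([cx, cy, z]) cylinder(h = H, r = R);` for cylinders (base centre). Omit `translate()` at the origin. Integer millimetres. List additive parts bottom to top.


cube([300, 160, 20]);
translate([20, 40, 20]) cube([160, 80, 120]);


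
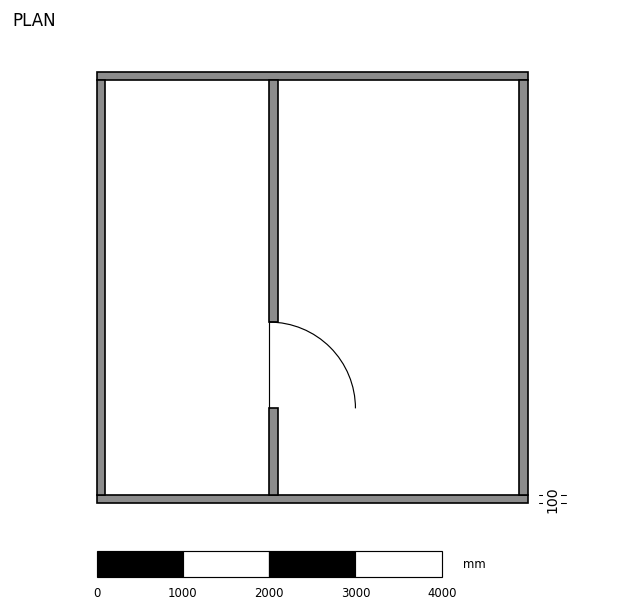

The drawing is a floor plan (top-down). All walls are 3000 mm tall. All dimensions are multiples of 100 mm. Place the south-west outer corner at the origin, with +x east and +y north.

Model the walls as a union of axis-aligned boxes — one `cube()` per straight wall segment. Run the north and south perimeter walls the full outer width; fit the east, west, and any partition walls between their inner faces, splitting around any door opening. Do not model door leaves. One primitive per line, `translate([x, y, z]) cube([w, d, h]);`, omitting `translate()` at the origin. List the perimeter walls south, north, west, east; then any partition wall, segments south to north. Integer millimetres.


cube([5000, 100, 3000]);
translate([0, 4900, 0]) cube([5000, 100, 3000]);
translate([0, 100, 0]) cube([100, 4800, 3000]);
translate([4900, 100, 0]) cube([100, 4800, 3000]);
translate([2000, 100, 0]) cube([100, 1000, 3000]);
translate([2000, 2100, 0]) cube([100, 2800, 3000]);
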